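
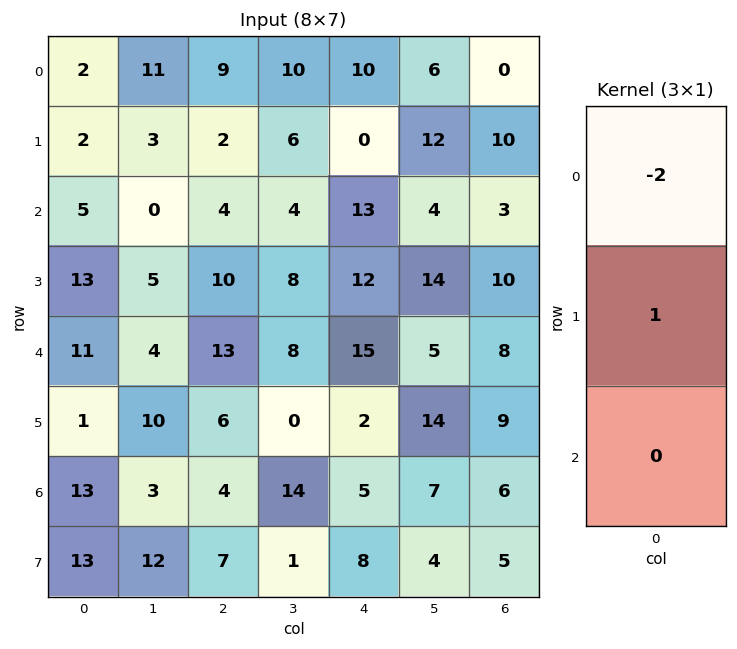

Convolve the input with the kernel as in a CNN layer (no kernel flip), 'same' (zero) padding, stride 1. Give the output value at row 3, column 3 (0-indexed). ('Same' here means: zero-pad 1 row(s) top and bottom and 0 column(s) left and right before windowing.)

0

The receptive field on the zero-padded input at this output position is [4 / 8 / 8]. Elementwise product with the kernel and sum: 4·-2 + 8·1.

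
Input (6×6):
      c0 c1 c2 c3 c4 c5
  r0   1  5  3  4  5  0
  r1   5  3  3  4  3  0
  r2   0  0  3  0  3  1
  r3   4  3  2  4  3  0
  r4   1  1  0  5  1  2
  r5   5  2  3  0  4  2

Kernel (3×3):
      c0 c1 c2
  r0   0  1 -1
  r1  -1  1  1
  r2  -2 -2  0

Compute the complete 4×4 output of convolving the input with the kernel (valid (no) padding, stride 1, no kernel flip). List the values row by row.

Output[0,0]: The receptive field on the input at this output position is [1 5 3 / 5 3 3 / 0 0 3]. Elementwise product with the kernel and sum: 5·1 + 3·-1 + 5·-1 + 3·1 + 3·1 + 0·-2 + 0·-2.

3 -3 -3 -2
-11 -8 -11 -7
-6 4 -8 -11
-13 -8 1 -7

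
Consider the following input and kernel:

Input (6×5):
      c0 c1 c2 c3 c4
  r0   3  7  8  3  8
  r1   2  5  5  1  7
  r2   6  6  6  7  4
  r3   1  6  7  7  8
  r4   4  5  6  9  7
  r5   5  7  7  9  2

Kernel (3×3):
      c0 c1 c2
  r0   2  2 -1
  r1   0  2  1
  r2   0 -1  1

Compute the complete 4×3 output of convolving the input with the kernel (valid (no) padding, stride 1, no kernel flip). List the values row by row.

27 39 20
28 38 24
38 41 42
23 42 38

Output[0,0]: The receptive field on the input at this output position is [3 7 8 / 2 5 5 / 6 6 6]. Elementwise product with the kernel and sum: 3·2 + 7·2 + 8·-1 + 5·2 + 5·1 + 6·-1 + 6·1.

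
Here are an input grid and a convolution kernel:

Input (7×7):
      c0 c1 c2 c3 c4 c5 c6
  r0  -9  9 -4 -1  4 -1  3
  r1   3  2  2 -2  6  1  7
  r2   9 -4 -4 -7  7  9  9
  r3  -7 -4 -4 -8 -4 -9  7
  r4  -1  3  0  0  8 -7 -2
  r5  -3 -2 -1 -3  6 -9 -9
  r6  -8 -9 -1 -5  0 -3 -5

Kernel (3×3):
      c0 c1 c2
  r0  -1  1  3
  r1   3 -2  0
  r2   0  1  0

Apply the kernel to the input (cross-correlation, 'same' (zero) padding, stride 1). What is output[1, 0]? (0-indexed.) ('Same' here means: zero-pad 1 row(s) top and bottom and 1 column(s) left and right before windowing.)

The receptive field on the zero-padded input at this output position is [0 -9 9 / 0 3 2 / 0 9 -4]. Elementwise product with the kernel and sum: 0·-1 + -9·1 + 9·3 + 0·3 + 3·-2 + 9·1.

21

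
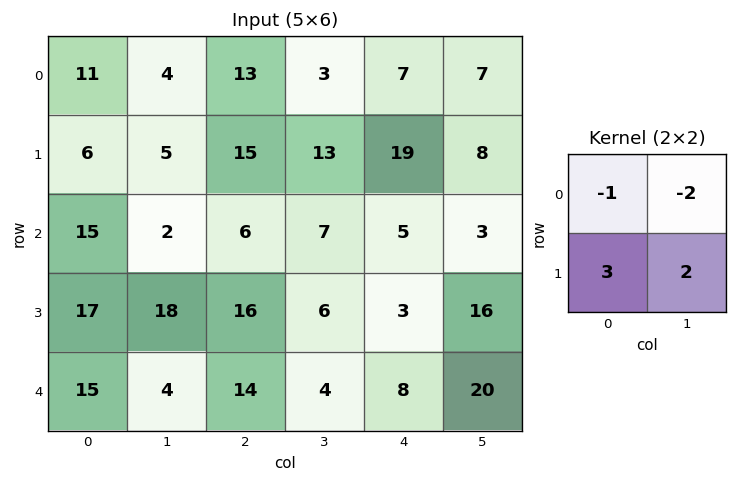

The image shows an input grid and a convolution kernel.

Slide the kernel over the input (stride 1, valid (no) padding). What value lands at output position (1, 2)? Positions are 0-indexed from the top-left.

The receptive field on the input at this output position is [15 13 / 6 7]. Elementwise product with the kernel and sum: 15·-1 + 13·-2 + 6·3 + 7·2.

-9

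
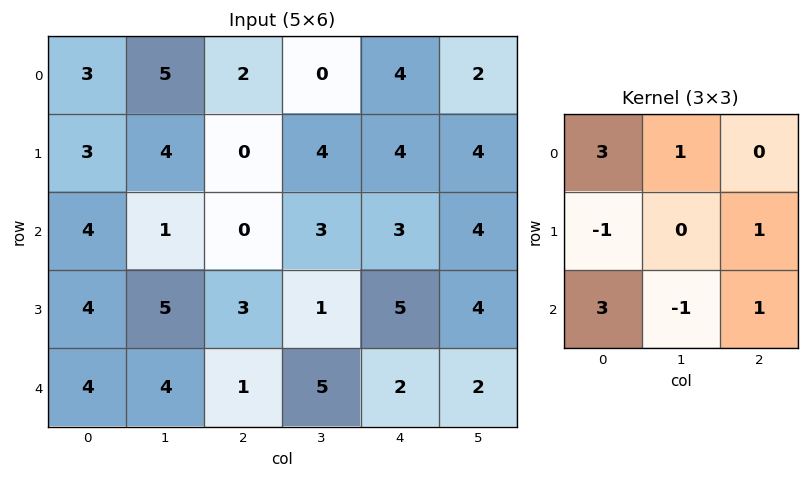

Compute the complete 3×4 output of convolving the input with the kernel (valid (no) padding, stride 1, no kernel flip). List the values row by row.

22 23 10 14
19 27 20 19
21 15 5 30

Output[0,0]: The receptive field on the input at this output position is [3 5 2 / 3 4 0 / 4 1 0]. Elementwise product with the kernel and sum: 3·3 + 5·1 + 3·-1 + 0·1 + 4·3 + 1·-1 + 0·1.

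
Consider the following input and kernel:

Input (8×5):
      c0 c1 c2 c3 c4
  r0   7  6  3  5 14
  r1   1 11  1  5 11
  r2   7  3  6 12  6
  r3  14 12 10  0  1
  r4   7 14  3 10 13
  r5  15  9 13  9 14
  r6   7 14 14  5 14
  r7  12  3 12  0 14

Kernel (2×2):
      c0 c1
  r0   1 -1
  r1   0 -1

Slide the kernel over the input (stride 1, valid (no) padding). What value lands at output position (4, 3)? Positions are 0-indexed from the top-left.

The receptive field on the input at this output position is [10 13 / 9 14]. Elementwise product with the kernel and sum: 10·1 + 13·-1 + 14·-1.

-17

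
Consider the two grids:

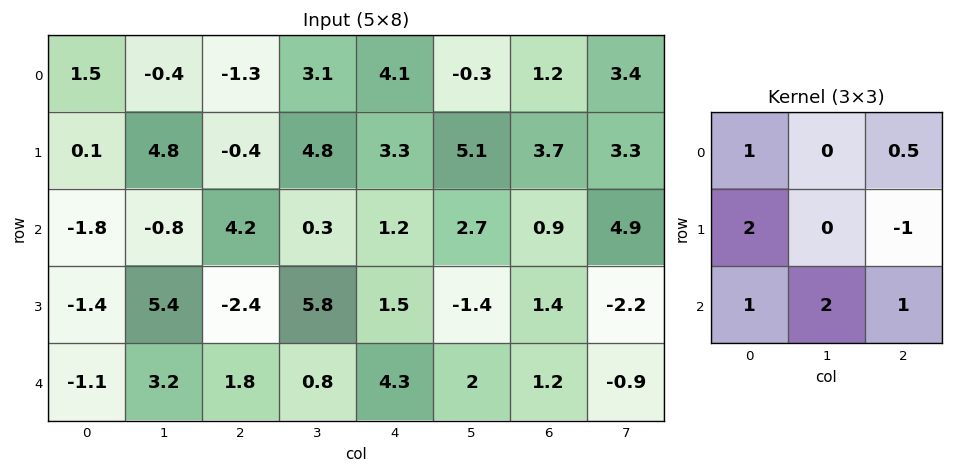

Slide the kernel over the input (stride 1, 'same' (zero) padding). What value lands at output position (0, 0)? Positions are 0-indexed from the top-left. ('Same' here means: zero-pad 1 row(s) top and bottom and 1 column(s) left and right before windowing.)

The receptive field on the zero-padded input at this output position is [0 0 0 / 0 1.5 -0.4 / 0 0.1 4.8]. Elementwise product with the kernel and sum: 0·1 + 0·0.5 + 0·2 + -0.4·-1 + 0·1 + 0.1·2 + 4.8·1.

5.4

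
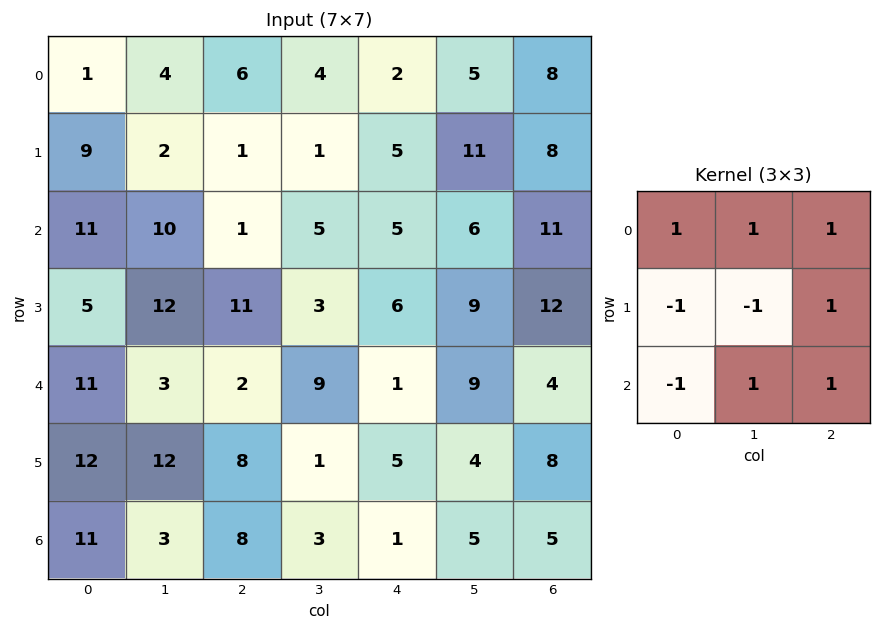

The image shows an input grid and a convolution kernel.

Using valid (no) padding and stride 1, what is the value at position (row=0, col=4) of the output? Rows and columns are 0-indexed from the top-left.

The receptive field on the input at this output position is [2 5 8 / 5 11 8 / 5 6 11]. Elementwise product with the kernel and sum: 2·1 + 5·1 + 8·1 + 5·-1 + 11·-1 + 8·1 + 5·-1 + 6·1 + 11·1.

19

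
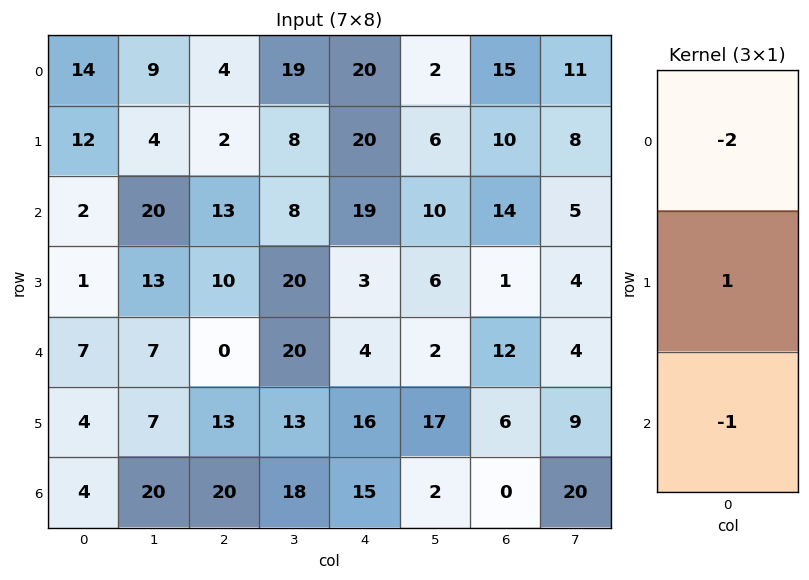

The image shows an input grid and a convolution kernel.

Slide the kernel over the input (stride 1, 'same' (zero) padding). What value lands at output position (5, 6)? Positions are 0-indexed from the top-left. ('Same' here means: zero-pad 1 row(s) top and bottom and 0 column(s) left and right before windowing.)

-18

The receptive field on the zero-padded input at this output position is [12 / 6 / 0]. Elementwise product with the kernel and sum: 12·-2 + 6·1 + 0·-1.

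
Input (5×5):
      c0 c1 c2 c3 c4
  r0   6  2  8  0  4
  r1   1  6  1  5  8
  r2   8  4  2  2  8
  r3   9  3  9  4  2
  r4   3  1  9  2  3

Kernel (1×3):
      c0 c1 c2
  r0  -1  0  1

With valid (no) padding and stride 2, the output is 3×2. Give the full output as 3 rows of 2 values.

Output[0,0]: The receptive field on the input at this output position is [6 2 8]. Elementwise product with the kernel and sum: 6·-1 + 8·1.

2 -4
-6 6
6 -6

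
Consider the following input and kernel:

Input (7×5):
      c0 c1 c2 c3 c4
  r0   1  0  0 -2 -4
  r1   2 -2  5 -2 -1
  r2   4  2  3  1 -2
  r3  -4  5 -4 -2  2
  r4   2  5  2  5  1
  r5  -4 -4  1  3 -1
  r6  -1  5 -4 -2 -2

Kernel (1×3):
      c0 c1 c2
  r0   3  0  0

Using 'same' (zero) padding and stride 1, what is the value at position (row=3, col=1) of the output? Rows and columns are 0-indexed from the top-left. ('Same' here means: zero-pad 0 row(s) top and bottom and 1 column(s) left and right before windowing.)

The receptive field on the zero-padded input at this output position is [-4 5 -4]. Elementwise product with the kernel and sum: -4·3.

-12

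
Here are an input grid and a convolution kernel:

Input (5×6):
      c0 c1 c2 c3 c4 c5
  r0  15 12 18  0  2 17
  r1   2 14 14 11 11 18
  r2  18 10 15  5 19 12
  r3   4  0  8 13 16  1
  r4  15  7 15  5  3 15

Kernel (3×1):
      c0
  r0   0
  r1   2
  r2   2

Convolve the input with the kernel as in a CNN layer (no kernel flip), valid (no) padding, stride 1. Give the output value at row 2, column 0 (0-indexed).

The receptive field on the input at this output position is [18 / 4 / 15]. Elementwise product with the kernel and sum: 4·2 + 15·2.

38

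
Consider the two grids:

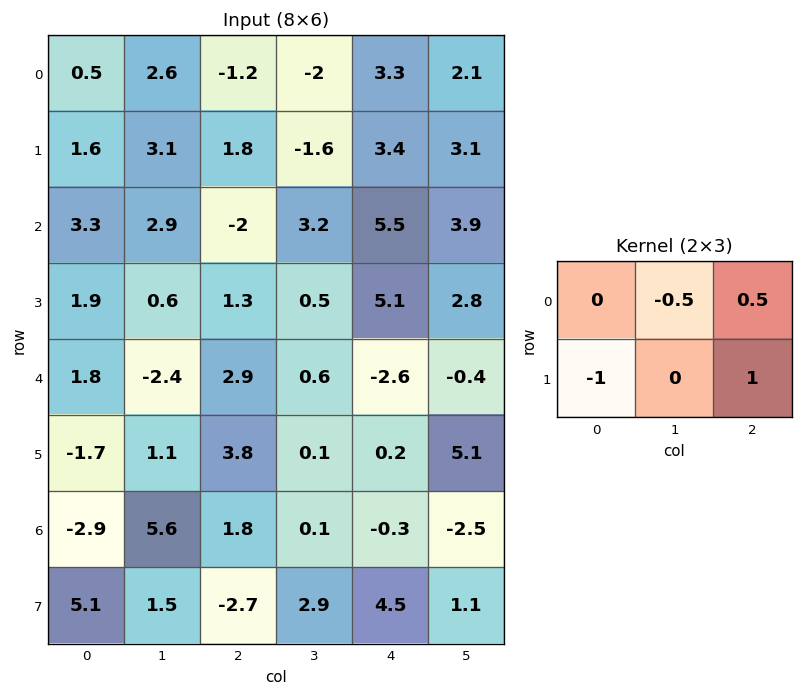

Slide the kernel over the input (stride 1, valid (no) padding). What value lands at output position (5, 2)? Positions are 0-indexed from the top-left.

-2.05

The receptive field on the input at this output position is [3.8 0.1 0.2 / 1.8 0.1 -0.3]. Elementwise product with the kernel and sum: 0.1·-0.5 + 0.2·0.5 + 1.8·-1 + -0.3·1.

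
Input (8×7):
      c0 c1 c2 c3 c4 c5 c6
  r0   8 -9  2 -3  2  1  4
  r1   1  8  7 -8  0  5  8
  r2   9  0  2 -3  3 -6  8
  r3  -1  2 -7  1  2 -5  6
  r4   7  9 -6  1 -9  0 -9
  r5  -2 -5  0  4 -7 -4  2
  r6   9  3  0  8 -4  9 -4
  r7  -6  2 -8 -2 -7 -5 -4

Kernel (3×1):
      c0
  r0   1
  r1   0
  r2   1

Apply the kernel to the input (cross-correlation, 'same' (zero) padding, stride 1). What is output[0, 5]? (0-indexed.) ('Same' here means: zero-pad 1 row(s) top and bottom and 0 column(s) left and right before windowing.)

The receptive field on the zero-padded input at this output position is [0 / 1 / 5]. Elementwise product with the kernel and sum: 0·1 + 5·1.

5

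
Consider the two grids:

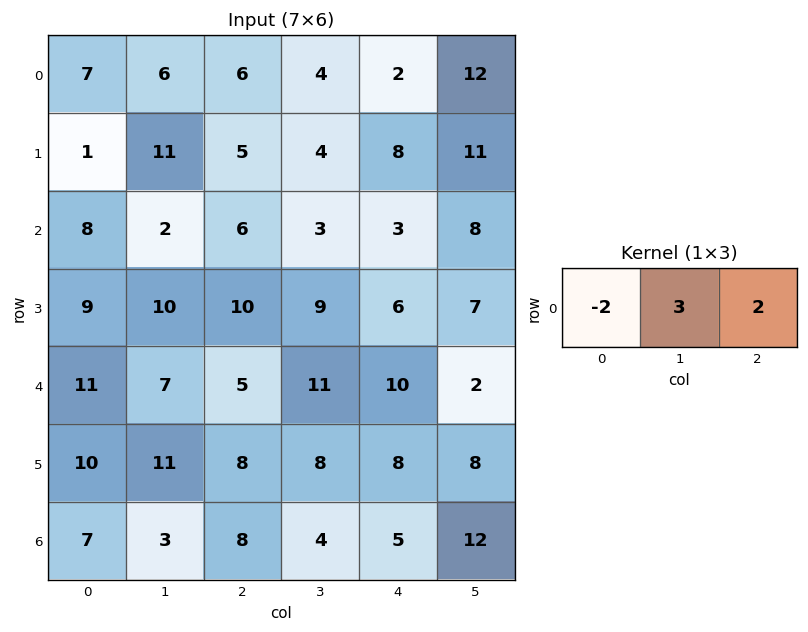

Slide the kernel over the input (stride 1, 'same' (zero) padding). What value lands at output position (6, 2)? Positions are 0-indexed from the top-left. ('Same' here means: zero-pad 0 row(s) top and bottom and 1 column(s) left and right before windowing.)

The receptive field on the zero-padded input at this output position is [3 8 4]. Elementwise product with the kernel and sum: 3·-2 + 8·3 + 4·2.

26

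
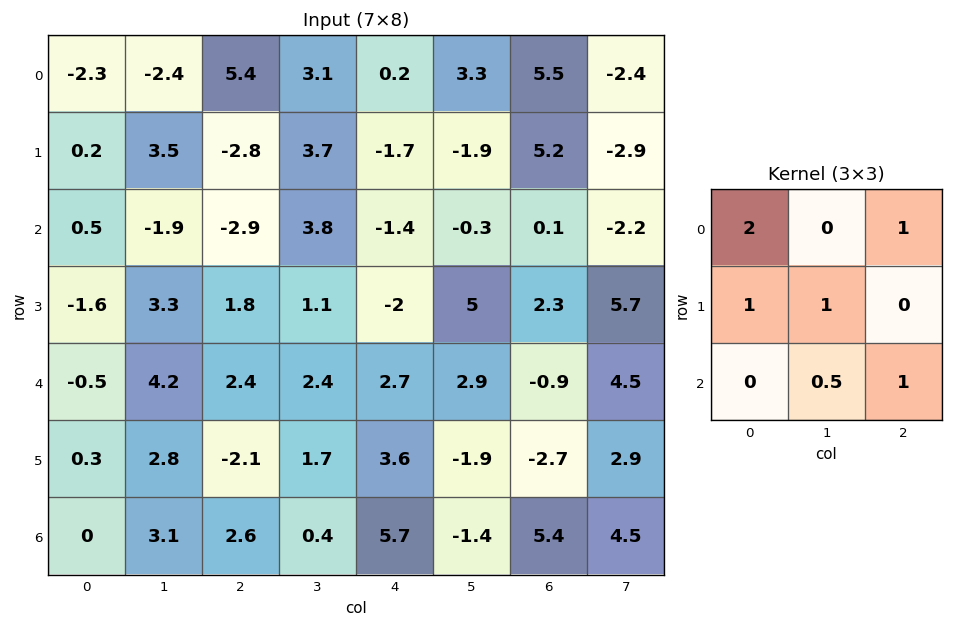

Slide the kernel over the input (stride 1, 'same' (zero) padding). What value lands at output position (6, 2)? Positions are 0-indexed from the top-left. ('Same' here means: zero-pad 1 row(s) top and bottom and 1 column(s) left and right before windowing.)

The receptive field on the zero-padded input at this output position is [2.8 -2.1 1.7 / 3.1 2.6 0.4 / 0 0 0]. Elementwise product with the kernel and sum: 2.8·2 + 1.7·1 + 3.1·1 + 2.6·1 + 0·0.5 + 0·1.

13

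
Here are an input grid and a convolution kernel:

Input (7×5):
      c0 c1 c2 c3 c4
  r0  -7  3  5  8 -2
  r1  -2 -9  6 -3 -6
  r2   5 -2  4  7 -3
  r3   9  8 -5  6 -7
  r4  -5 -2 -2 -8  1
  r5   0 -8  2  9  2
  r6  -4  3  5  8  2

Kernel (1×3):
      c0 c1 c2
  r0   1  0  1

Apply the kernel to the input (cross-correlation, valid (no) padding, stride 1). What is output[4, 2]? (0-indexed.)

The receptive field on the input at this output position is [-2 -8 1]. Elementwise product with the kernel and sum: -2·1 + 1·1.

-1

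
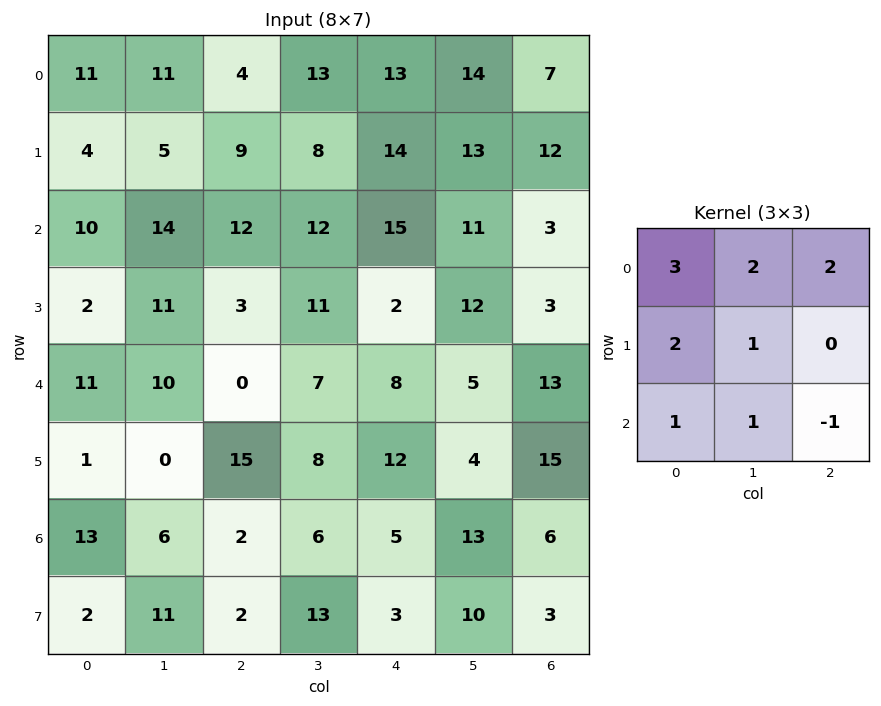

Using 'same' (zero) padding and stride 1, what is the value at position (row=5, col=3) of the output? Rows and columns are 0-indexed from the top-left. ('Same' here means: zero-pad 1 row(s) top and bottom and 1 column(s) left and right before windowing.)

71

The receptive field on the zero-padded input at this output position is [0 7 8 / 15 8 12 / 2 6 5]. Elementwise product with the kernel and sum: 0·3 + 7·2 + 8·2 + 15·2 + 8·1 + 2·1 + 6·1 + 5·-1.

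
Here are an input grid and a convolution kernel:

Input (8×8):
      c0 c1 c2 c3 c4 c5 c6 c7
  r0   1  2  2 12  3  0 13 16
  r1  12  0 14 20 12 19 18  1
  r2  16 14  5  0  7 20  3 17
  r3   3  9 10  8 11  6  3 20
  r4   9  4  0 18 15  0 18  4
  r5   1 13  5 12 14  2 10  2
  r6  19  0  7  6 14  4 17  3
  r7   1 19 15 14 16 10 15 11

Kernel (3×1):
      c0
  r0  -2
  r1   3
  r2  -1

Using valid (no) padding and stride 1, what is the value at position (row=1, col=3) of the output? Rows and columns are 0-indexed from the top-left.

-48

The receptive field on the input at this output position is [20 / 0 / 8]. Elementwise product with the kernel and sum: 20·-2 + 0·3 + 8·-1.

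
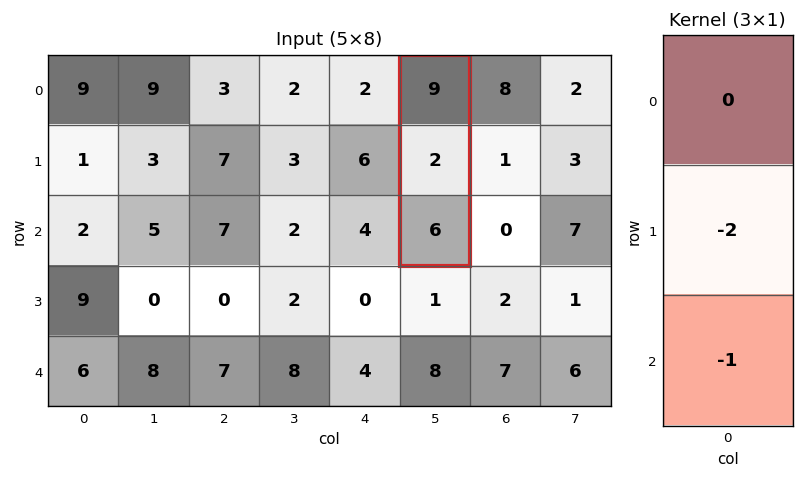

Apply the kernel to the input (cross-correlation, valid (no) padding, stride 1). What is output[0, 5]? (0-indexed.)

The receptive field on the input at this output position is [9 / 2 / 6]. Elementwise product with the kernel and sum: 2·-2 + 6·-1.

-10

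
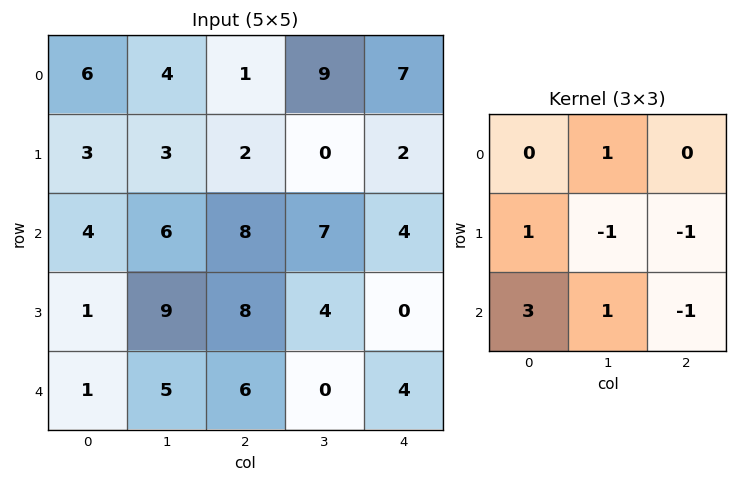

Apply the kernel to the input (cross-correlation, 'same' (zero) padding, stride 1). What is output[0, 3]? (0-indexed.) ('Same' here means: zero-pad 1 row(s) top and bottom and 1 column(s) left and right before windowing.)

The receptive field on the zero-padded input at this output position is [0 0 0 / 1 9 7 / 2 0 2]. Elementwise product with the kernel and sum: 0·1 + 1·1 + 9·-1 + 7·-1 + 2·3 + 0·1 + 2·-1.

-11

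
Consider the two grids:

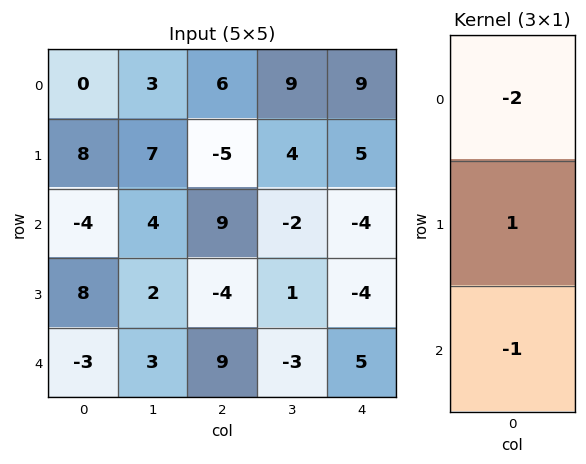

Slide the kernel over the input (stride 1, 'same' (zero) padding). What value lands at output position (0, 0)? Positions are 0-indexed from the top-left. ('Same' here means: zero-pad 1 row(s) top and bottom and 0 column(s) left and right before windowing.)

-8

The receptive field on the zero-padded input at this output position is [0 / 0 / 8]. Elementwise product with the kernel and sum: 0·-2 + 0·1 + 8·-1.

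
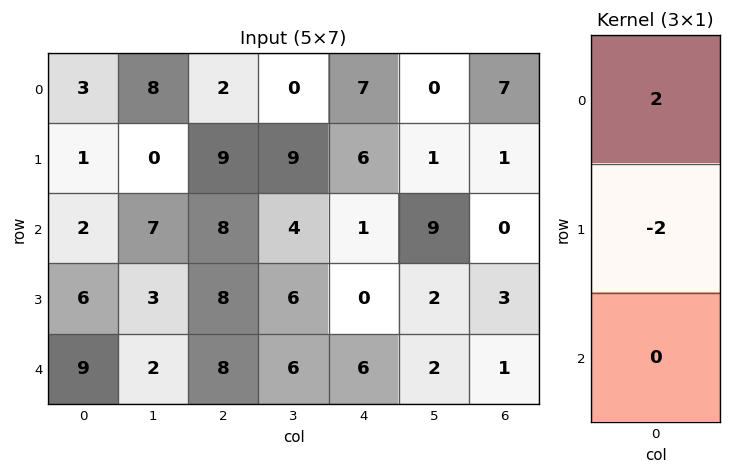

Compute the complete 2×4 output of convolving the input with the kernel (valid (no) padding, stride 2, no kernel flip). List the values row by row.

Output[0,0]: The receptive field on the input at this output position is [3 / 1 / 2]. Elementwise product with the kernel and sum: 3·2 + 1·-2.

4 -14 2 12
-8 0 2 -6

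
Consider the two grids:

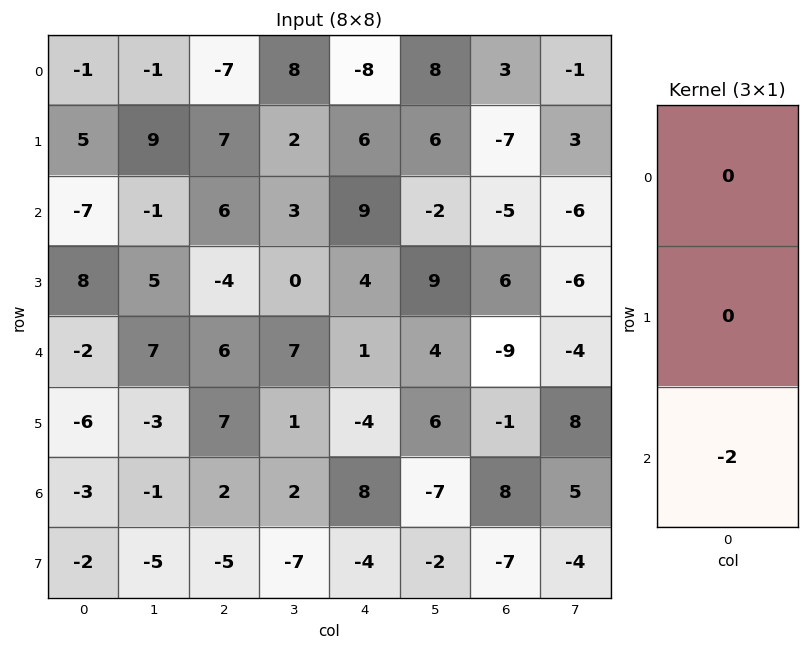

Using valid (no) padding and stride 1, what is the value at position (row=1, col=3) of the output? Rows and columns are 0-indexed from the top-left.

0

The receptive field on the input at this output position is [2 / 3 / 0]. Elementwise product with the kernel and sum: 0·-2.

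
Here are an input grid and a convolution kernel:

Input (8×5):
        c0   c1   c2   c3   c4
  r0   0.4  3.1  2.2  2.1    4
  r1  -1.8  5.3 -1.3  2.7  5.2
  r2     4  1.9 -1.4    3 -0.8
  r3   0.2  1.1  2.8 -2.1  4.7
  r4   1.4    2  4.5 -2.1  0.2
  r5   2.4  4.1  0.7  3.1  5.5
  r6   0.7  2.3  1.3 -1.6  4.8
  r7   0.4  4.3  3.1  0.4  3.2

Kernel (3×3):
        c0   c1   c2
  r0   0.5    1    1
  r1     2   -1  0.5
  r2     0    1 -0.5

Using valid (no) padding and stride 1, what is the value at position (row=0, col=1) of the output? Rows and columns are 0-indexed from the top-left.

The receptive field on the input at this output position is [3.1 2.2 2.1 / 5.3 -1.3 2.7 / 1.9 -1.4 3]. Elementwise product with the kernel and sum: 3.1·0.5 + 2.2·1 + 2.1·1 + 5.3·2 + -1.3·-1 + 2.7·0.5 + -1.4·1 + 3·-0.5.

16.2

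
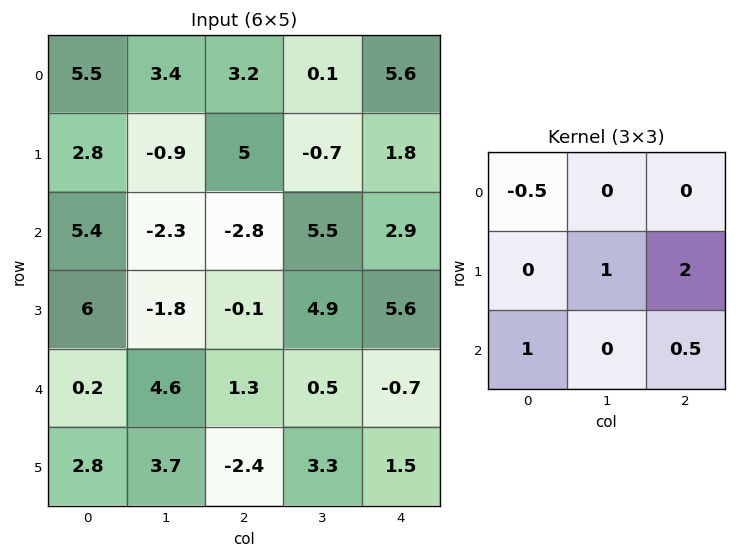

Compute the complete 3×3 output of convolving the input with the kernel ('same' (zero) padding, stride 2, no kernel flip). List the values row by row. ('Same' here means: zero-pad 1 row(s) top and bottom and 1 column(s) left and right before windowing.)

Output[0,0]: The receptive field on the zero-padded input at this output position is [0 0 0 / 0 5.5 3.4 / 0 2.8 -0.9]. Elementwise product with the kernel and sum: 0·-0.5 + 5.5·1 + 3.4·2 + 0·1 + -0.9·0.5.

11.85 2.15 4.9
-0.1 9.3 8.15
11.25 8.55 0.15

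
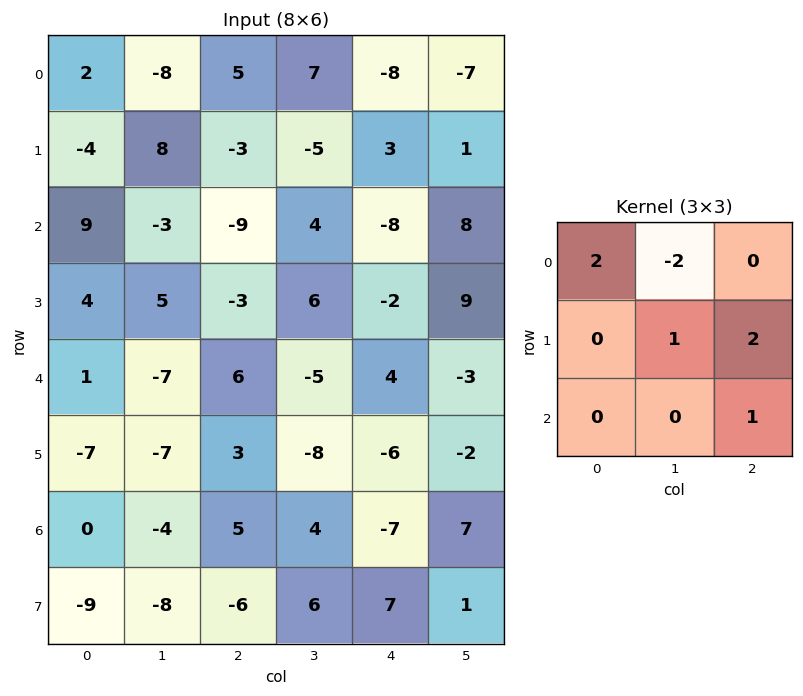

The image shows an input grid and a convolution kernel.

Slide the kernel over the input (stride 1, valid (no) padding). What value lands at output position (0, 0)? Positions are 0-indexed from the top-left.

The receptive field on the input at this output position is [2 -8 5 / -4 8 -3 / 9 -3 -9]. Elementwise product with the kernel and sum: 2·2 + -8·-2 + 8·1 + -3·2 + -9·1.

13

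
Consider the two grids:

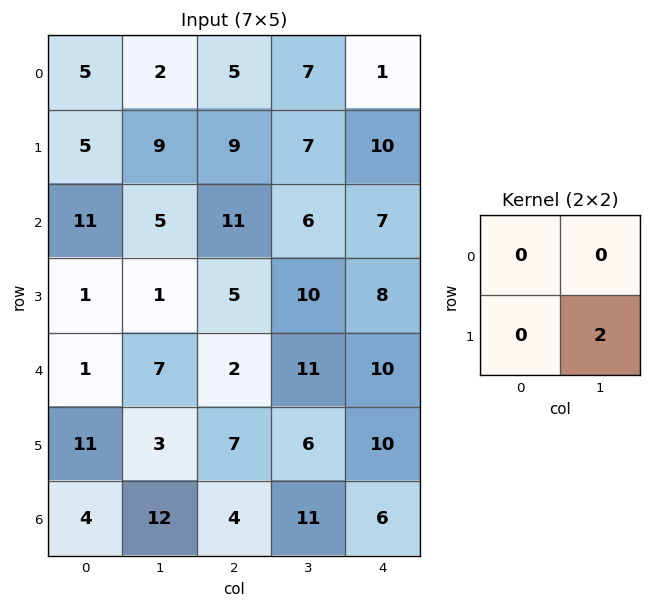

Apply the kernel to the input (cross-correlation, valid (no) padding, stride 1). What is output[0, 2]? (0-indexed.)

The receptive field on the input at this output position is [5 7 / 9 7]. Elementwise product with the kernel and sum: 7·2.

14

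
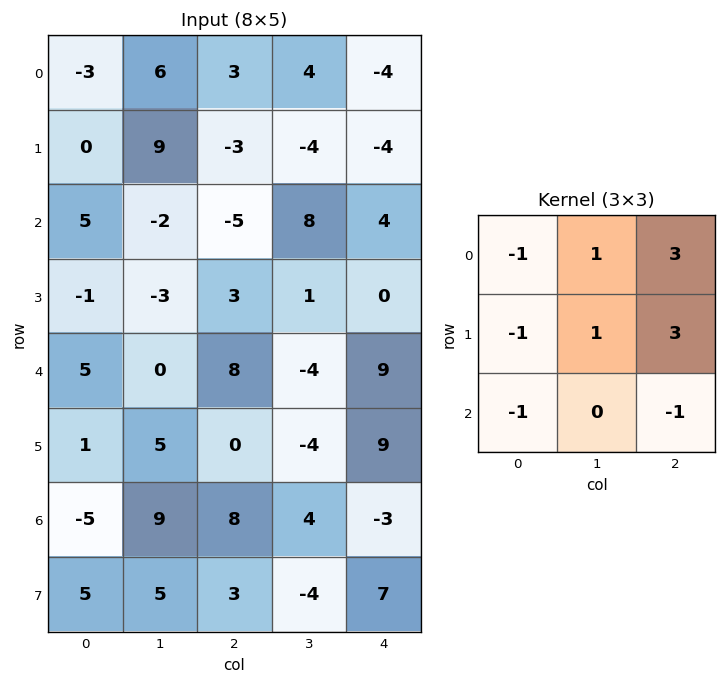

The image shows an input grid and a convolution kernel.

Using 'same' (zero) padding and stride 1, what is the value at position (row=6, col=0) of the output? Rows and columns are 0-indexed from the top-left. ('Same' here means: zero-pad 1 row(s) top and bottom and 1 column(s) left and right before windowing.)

33

The receptive field on the zero-padded input at this output position is [0 1 5 / 0 -5 9 / 0 5 5]. Elementwise product with the kernel and sum: 0·-1 + 1·1 + 5·3 + 0·-1 + -5·1 + 9·3 + 0·-1 + 5·-1.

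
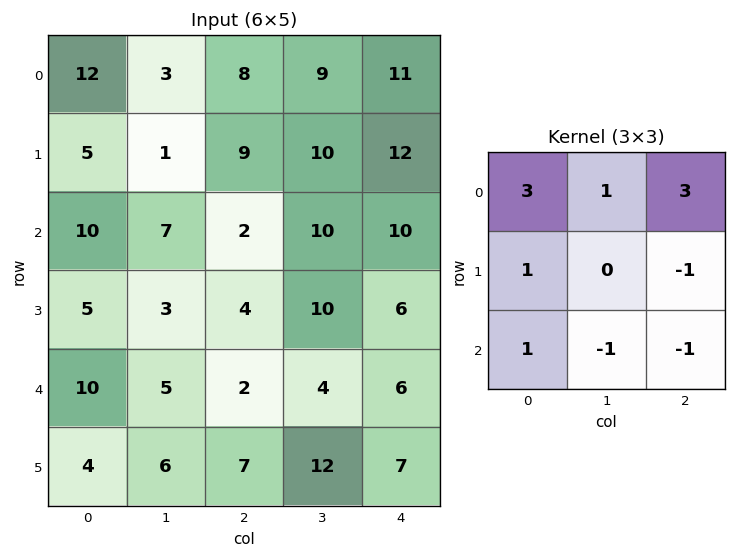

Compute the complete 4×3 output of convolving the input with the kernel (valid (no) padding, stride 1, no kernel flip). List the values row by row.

60 30 45
49 28 53
47 45 36
29 31 24

Output[0,0]: The receptive field on the input at this output position is [12 3 8 / 5 1 9 / 10 7 2]. Elementwise product with the kernel and sum: 12·3 + 3·1 + 8·3 + 5·1 + 9·-1 + 10·1 + 7·-1 + 2·-1.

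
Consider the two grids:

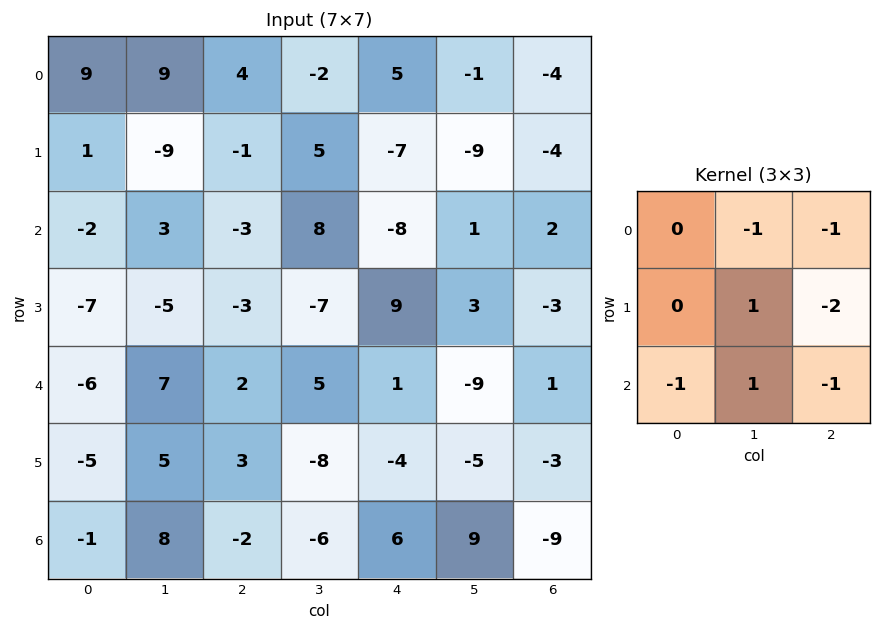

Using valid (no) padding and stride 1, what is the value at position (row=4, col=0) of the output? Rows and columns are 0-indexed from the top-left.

The receptive field on the input at this output position is [-6 7 2 / -5 5 3 / -1 8 -2]. Elementwise product with the kernel and sum: 7·-1 + 2·-1 + 5·1 + 3·-2 + -1·-1 + 8·1 + -2·-1.

1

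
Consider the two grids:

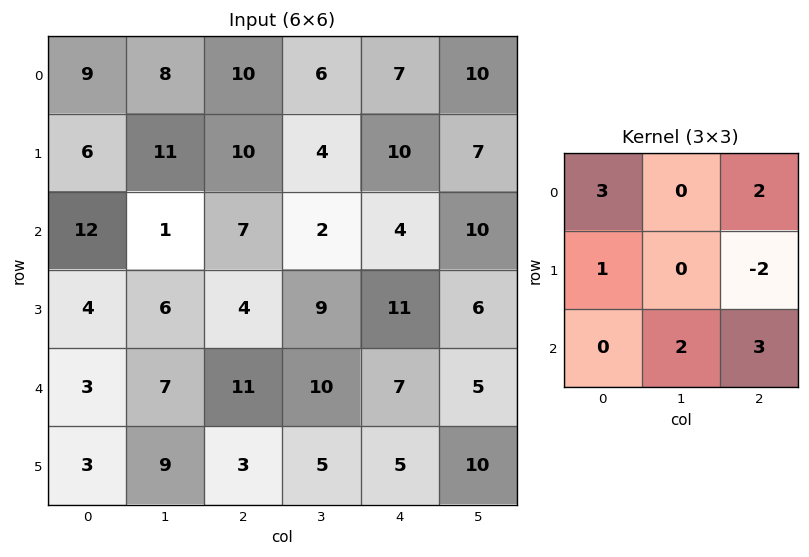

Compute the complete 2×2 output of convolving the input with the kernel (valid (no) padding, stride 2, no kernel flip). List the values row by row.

Output[0,0]: The receptive field on the input at this output position is [9 8 10 / 6 11 10 / 12 1 7]. Elementwise product with the kernel and sum: 9·3 + 10·2 + 6·1 + 10·-2 + 1·2 + 7·3.

56 50
93 52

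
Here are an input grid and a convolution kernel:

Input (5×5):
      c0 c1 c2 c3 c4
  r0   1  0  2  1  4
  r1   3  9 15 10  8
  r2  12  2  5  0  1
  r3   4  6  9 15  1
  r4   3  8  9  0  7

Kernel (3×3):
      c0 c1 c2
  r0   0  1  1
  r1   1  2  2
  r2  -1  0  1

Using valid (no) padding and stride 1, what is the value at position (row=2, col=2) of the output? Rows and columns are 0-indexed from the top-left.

The receptive field on the input at this output position is [5 0 1 / 9 15 1 / 9 0 7]. Elementwise product with the kernel and sum: 0·1 + 1·1 + 9·1 + 15·2 + 1·2 + 9·-1 + 7·1.

40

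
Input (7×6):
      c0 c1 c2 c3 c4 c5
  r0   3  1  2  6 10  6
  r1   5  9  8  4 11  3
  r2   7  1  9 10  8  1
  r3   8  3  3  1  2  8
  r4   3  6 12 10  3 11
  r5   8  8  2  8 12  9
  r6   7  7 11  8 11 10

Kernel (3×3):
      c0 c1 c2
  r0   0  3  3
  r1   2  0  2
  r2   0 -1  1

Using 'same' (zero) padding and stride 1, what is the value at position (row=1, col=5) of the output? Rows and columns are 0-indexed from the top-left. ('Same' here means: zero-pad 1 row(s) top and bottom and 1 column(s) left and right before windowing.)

39

The receptive field on the zero-padded input at this output position is [10 6 0 / 11 3 0 / 8 1 0]. Elementwise product with the kernel and sum: 6·3 + 0·3 + 11·2 + 0·2 + 1·-1 + 0·1.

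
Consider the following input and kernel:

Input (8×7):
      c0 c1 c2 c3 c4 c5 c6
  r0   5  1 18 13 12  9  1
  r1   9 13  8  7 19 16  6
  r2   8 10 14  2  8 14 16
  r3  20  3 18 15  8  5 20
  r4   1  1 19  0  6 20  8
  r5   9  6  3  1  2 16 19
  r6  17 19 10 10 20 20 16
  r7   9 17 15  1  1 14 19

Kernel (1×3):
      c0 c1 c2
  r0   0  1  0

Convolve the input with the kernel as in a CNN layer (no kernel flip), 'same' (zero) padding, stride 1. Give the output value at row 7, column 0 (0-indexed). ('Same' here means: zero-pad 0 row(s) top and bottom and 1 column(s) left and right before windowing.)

9

The receptive field on the zero-padded input at this output position is [0 9 17]. Elementwise product with the kernel and sum: 9·1.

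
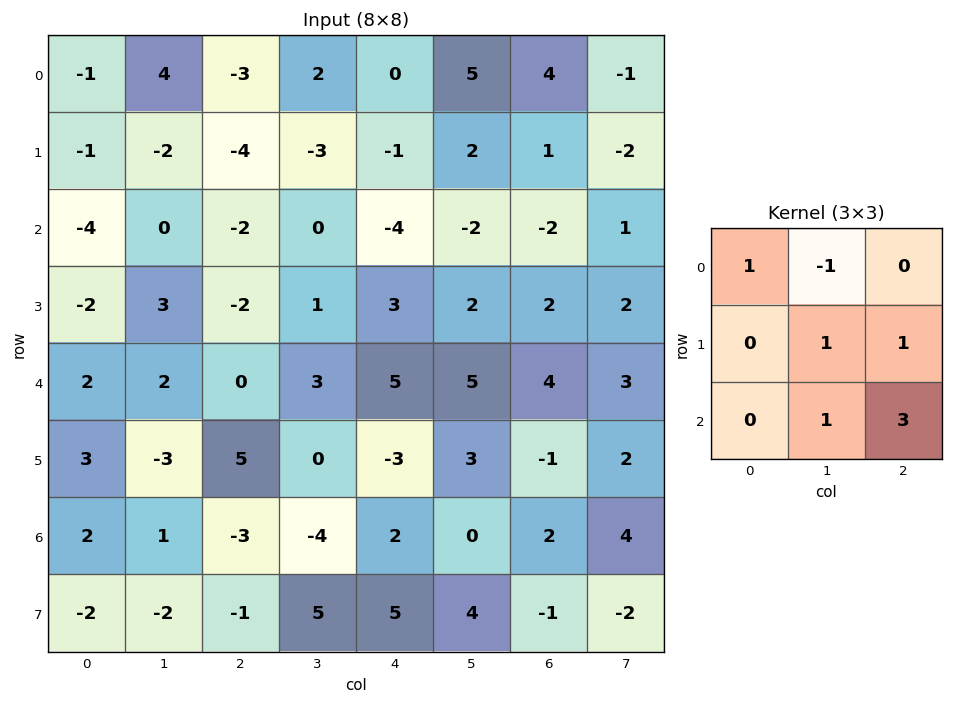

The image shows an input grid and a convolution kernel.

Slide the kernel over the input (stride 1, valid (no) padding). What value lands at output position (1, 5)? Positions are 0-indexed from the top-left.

8

The receptive field on the input at this output position is [2 1 -2 / -2 -2 1 / 2 2 2]. Elementwise product with the kernel and sum: 2·1 + 1·-1 + -2·1 + 1·1 + 2·1 + 2·3.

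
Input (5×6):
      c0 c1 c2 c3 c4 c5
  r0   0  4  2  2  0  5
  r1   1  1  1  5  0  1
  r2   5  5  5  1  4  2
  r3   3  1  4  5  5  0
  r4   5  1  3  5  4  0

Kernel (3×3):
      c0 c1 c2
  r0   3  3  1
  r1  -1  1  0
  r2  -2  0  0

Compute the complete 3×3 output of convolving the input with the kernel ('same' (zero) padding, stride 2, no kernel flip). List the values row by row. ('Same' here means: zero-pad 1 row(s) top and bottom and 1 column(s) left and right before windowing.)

0 -4 -12
9 9 9
15 22 29

Output[0,0]: The receptive field on the zero-padded input at this output position is [0 0 0 / 0 0 4 / 0 1 1]. Elementwise product with the kernel and sum: 0·3 + 0·3 + 0·1 + 0·-1 + 0·1 + 0·-2.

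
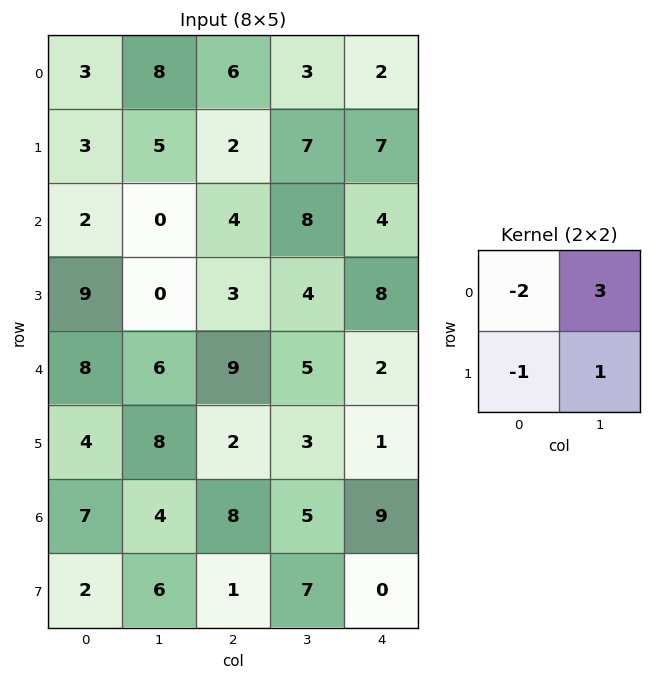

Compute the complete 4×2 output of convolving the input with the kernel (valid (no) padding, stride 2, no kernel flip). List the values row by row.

Output[0,0]: The receptive field on the input at this output position is [3 8 / 3 5]. Elementwise product with the kernel and sum: 3·-2 + 8·3 + 3·-1 + 5·1.

20 2
-13 17
6 -2
2 5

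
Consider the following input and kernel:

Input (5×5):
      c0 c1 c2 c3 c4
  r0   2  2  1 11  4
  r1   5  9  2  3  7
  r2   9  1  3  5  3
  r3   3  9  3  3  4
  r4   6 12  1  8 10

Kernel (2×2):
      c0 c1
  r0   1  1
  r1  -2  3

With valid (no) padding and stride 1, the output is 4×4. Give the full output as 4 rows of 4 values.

21 -9 17 30
-1 18 14 9
31 -5 11 14
36 -9 28 21

Output[0,0]: The receptive field on the input at this output position is [2 2 / 5 9]. Elementwise product with the kernel and sum: 2·1 + 2·1 + 5·-2 + 9·3.
Output[0,1]: The receptive field on the input at this output position is [2 1 / 9 2]. Elementwise product with the kernel and sum: 2·1 + 1·1 + 9·-2 + 2·3.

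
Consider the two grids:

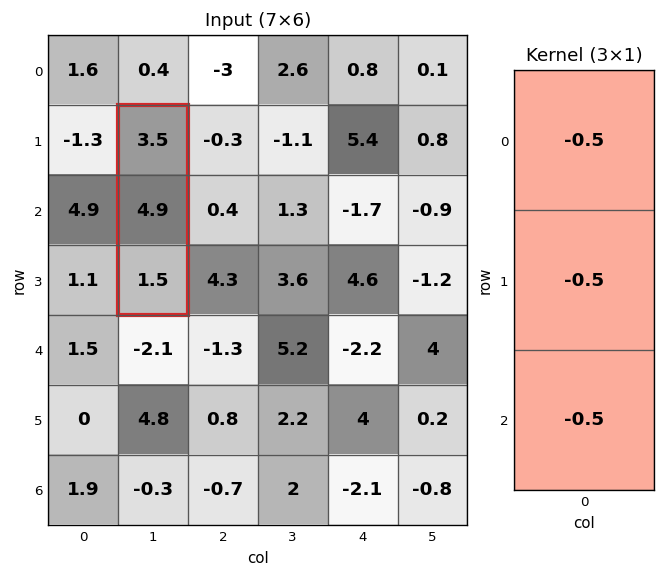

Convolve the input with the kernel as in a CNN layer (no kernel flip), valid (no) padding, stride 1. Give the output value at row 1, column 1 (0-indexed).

The receptive field on the input at this output position is [3.5 / 4.9 / 1.5]. Elementwise product with the kernel and sum: 3.5·-0.5 + 4.9·-0.5 + 1.5·-0.5.

-4.95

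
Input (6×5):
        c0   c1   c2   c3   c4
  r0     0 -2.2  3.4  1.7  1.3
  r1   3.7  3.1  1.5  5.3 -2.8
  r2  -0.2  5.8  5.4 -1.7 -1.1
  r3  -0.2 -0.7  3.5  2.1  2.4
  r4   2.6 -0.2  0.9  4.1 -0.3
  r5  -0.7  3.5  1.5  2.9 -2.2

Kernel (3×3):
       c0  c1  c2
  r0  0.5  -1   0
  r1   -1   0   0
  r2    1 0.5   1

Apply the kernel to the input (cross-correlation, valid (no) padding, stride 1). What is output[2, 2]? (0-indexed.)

3.55

The receptive field on the input at this output position is [5.4 -1.7 -1.1 / 3.5 2.1 2.4 / 0.9 4.1 -0.3]. Elementwise product with the kernel and sum: 5.4·0.5 + -1.7·-1 + 3.5·-1 + 0.9·1 + 4.1·0.5 + -0.3·1.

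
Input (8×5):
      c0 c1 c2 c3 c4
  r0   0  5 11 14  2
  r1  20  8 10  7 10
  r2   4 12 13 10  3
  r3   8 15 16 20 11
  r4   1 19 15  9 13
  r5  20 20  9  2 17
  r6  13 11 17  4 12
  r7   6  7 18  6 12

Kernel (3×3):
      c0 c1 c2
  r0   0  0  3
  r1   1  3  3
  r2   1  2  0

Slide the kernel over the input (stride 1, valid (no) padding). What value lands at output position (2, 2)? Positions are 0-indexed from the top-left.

151

The receptive field on the input at this output position is [13 10 3 / 16 20 11 / 15 9 13]. Elementwise product with the kernel and sum: 3·3 + 16·1 + 20·3 + 11·3 + 15·1 + 9·2.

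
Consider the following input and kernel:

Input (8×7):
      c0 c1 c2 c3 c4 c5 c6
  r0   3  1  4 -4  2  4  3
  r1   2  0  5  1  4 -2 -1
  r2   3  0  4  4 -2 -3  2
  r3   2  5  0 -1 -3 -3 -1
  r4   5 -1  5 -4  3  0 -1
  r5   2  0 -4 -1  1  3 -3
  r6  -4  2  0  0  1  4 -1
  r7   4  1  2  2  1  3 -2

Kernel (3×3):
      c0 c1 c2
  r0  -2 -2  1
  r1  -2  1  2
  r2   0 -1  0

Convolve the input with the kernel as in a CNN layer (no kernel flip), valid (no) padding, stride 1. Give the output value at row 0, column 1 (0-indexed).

-11

The receptive field on the input at this output position is [1 4 -4 / 0 5 1 / 0 4 4]. Elementwise product with the kernel and sum: 1·-2 + 4·-2 + -4·1 + 0·-2 + 5·1 + 1·2 + 4·-1.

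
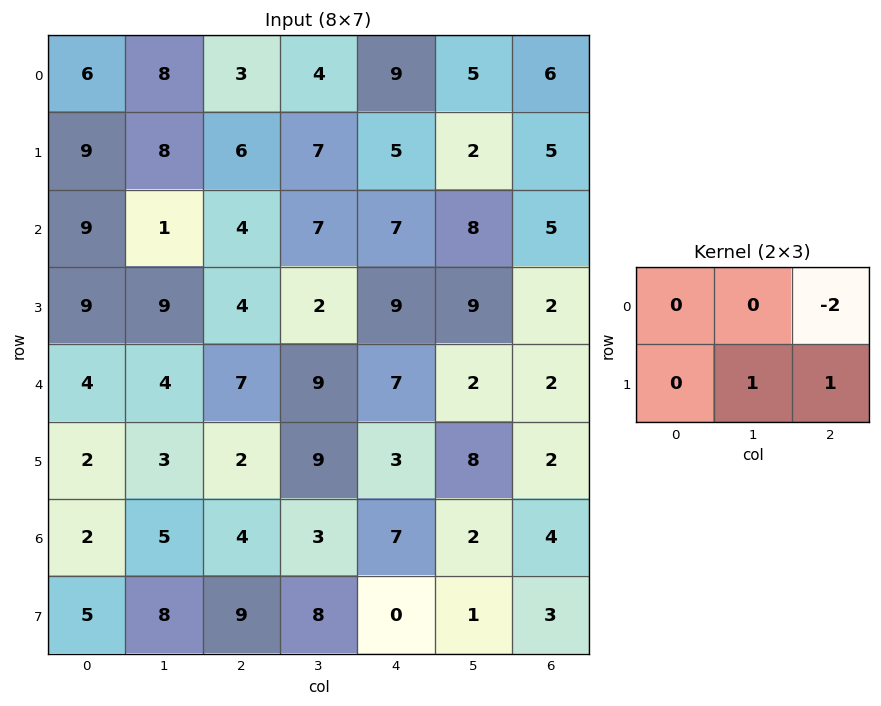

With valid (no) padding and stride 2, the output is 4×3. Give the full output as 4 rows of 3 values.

Output[0,0]: The receptive field on the input at this output position is [6 8 3 / 9 8 6]. Elementwise product with the kernel and sum: 3·-2 + 8·1 + 6·1.

8 -6 -5
5 -3 1
-9 -2 6
9 -6 -4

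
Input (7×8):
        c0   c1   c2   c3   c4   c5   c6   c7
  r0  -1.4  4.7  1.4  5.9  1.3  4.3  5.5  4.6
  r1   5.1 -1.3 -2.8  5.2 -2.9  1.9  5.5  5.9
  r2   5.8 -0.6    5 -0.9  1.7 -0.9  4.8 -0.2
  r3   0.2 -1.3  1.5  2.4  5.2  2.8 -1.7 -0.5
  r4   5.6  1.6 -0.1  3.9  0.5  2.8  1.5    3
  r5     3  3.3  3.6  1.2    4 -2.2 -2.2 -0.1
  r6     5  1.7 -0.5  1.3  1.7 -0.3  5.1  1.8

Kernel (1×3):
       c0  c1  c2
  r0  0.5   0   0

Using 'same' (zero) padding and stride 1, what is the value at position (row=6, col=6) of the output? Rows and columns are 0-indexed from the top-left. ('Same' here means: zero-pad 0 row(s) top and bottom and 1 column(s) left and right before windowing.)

The receptive field on the zero-padded input at this output position is [-0.3 5.1 1.8]. Elementwise product with the kernel and sum: -0.3·0.5.

-0.15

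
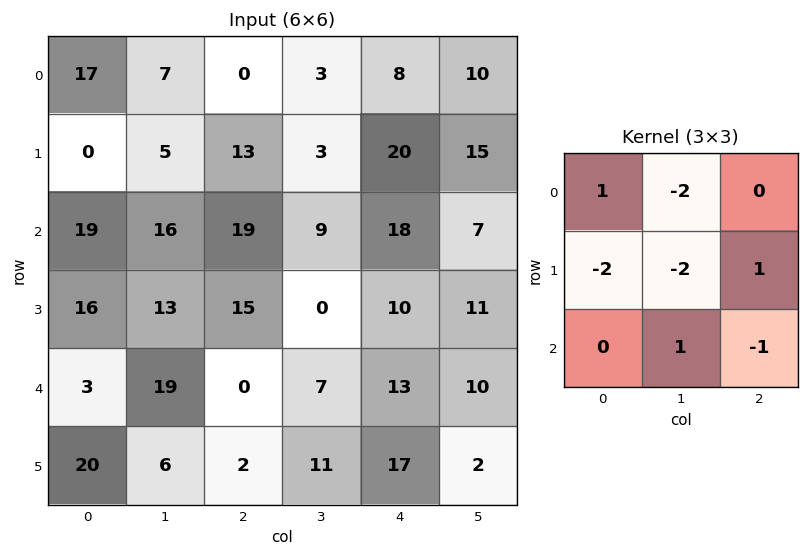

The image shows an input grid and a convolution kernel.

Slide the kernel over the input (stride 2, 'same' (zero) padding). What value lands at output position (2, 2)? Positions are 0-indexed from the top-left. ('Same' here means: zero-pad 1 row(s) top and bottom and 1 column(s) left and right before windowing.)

The receptive field on the zero-padded input at this output position is [0 10 11 / 7 13 10 / 11 17 2]. Elementwise product with the kernel and sum: 0·1 + 10·-2 + 7·-2 + 13·-2 + 10·1 + 17·1 + 2·-1.

-35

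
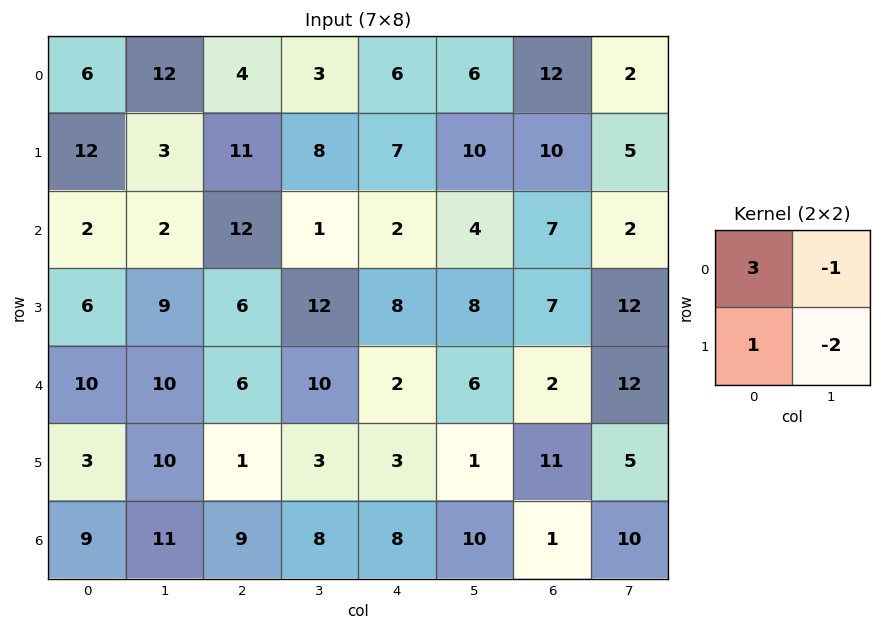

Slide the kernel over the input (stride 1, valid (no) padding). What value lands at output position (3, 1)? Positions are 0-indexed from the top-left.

The receptive field on the input at this output position is [9 6 / 10 6]. Elementwise product with the kernel and sum: 9·3 + 6·-1 + 10·1 + 6·-2.

19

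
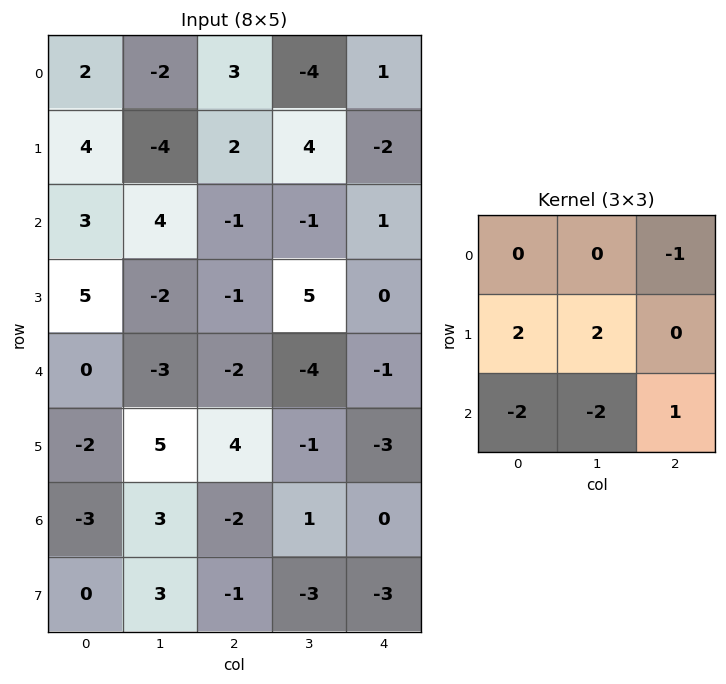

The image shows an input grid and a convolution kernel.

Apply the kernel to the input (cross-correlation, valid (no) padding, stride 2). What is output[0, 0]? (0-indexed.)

The receptive field on the input at this output position is [2 -2 3 / 4 -4 2 / 3 4 -1]. Elementwise product with the kernel and sum: 3·-1 + 4·2 + -4·2 + 3·-2 + 4·-2 + -1·1.

-18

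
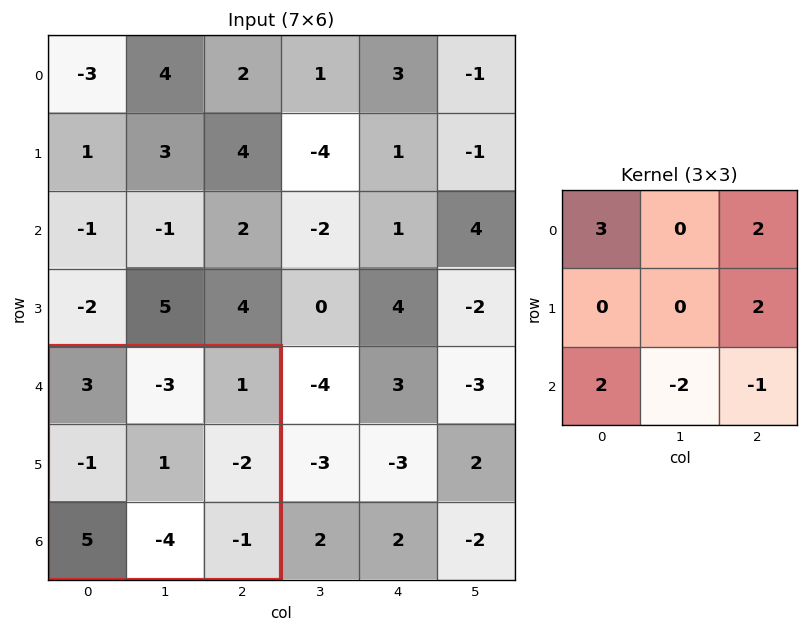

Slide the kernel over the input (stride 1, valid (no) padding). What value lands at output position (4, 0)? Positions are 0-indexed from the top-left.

The receptive field on the input at this output position is [3 -3 1 / -1 1 -2 / 5 -4 -1]. Elementwise product with the kernel and sum: 3·3 + 1·2 + -2·2 + 5·2 + -4·-2 + -1·-1.

26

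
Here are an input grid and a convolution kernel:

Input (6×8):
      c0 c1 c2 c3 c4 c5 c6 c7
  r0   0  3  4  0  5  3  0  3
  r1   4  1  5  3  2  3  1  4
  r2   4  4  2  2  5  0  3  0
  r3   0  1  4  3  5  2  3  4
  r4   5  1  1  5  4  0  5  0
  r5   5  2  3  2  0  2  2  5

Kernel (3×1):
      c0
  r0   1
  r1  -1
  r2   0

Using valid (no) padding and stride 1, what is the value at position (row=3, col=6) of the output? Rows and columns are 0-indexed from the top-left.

-2

The receptive field on the input at this output position is [3 / 5 / 2]. Elementwise product with the kernel and sum: 3·1 + 5·-1.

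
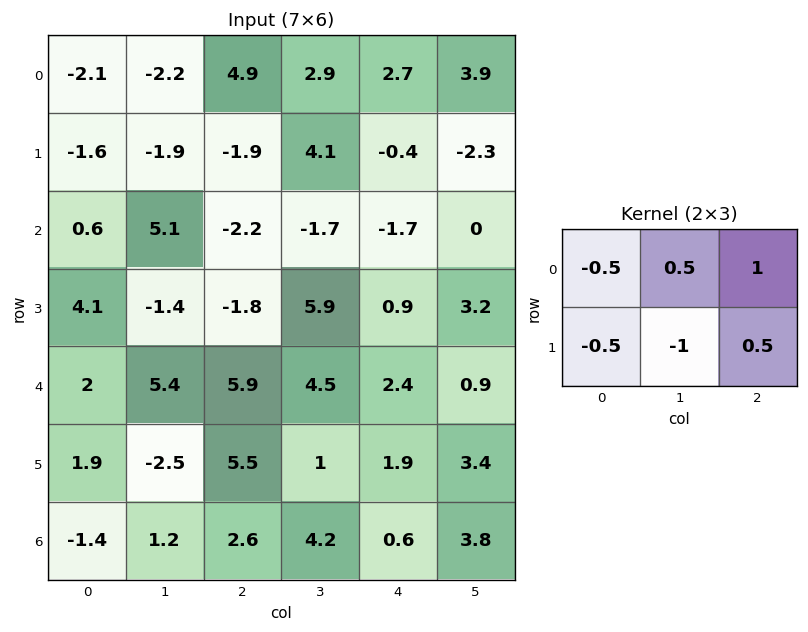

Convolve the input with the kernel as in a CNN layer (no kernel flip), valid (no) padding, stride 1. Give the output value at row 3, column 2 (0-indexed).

The receptive field on the input at this output position is [-1.8 5.9 0.9 / 5.9 4.5 2.4]. Elementwise product with the kernel and sum: -1.8·-0.5 + 5.9·0.5 + 0.9·1 + 5.9·-0.5 + 4.5·-1 + 2.4·0.5.

-1.5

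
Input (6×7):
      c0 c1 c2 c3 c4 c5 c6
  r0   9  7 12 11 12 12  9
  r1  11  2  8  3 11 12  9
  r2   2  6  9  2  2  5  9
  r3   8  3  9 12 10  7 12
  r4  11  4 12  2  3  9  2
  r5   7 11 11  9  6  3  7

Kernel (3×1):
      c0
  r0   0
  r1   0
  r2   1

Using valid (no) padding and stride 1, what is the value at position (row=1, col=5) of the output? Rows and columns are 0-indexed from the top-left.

The receptive field on the input at this output position is [12 / 5 / 7]. Elementwise product with the kernel and sum: 7·1.

7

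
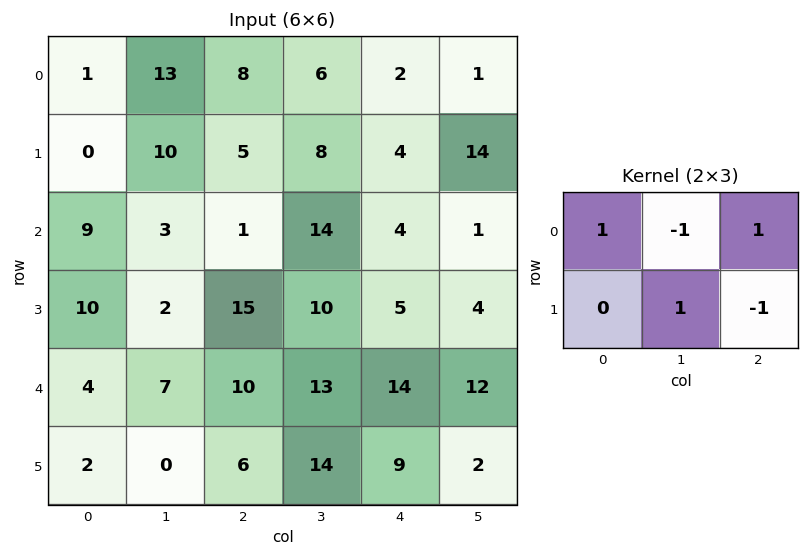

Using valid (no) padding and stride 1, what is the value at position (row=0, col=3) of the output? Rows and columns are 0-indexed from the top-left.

-5

The receptive field on the input at this output position is [6 2 1 / 8 4 14]. Elementwise product with the kernel and sum: 6·1 + 2·-1 + 1·1 + 4·1 + 14·-1.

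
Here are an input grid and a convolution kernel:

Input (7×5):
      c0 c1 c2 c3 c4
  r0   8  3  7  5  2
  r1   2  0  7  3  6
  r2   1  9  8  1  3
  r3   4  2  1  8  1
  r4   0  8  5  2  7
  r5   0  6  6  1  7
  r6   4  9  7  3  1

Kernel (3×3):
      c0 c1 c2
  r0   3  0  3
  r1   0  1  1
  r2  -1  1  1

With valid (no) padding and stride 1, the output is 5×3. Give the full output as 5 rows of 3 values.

Output[0,0]: The receptive field on the input at this output position is [8 3 7 / 2 0 7 / 1 9 8]. Elementwise product with the kernel and sum: 8·3 + 7·3 + 0·1 + 7·1 + 1·-1 + 9·1 + 8·1.
Output[0,1]: The receptive field on the input at this output position is [3 7 5 / 0 7 3 / 9 8 1]. Elementwise product with the kernel and sum: 3·3 + 5·3 + 7·1 + 3·1 + 9·-1 + 8·1 + 1·1.

68 34 32
43 25 51
43 38 46
40 38 17
39 38 41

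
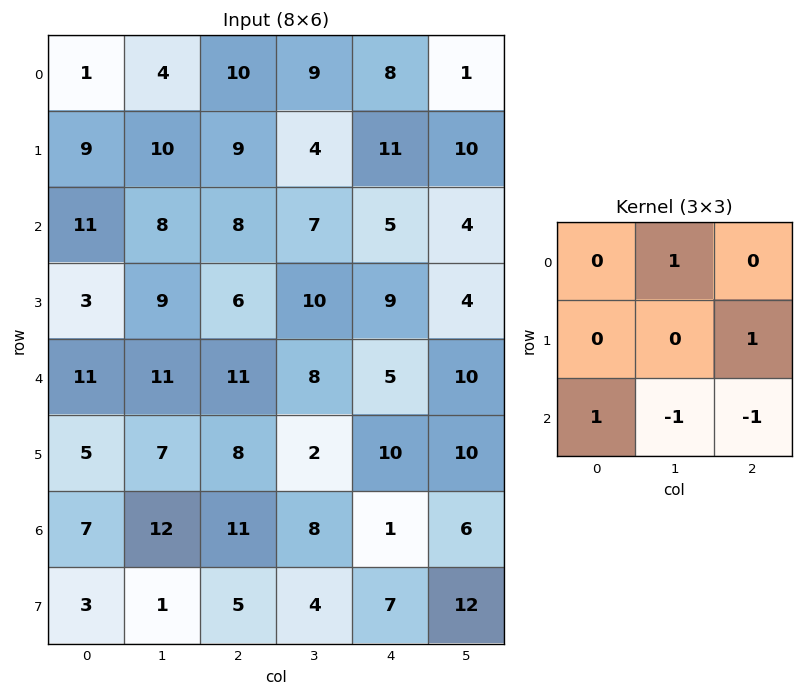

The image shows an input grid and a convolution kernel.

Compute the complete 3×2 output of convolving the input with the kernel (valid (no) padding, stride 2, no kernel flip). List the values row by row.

8 16
3 14
3 20

Output[0,0]: The receptive field on the input at this output position is [1 4 10 / 9 10 9 / 11 8 8]. Elementwise product with the kernel and sum: 4·1 + 9·1 + 11·1 + 8·-1 + 8·-1.
Output[0,1]: The receptive field on the input at this output position is [10 9 8 / 9 4 11 / 8 7 5]. Elementwise product with the kernel and sum: 9·1 + 11·1 + 8·1 + 7·-1 + 5·-1.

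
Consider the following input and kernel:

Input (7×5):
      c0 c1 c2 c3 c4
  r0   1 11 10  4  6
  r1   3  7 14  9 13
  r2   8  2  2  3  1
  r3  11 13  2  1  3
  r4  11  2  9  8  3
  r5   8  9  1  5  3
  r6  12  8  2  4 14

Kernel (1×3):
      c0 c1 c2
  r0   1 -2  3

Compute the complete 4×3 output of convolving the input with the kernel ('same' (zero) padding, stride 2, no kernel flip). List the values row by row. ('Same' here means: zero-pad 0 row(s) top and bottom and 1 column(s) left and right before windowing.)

Output[0,0]: The receptive field on the zero-padded input at this output position is [0 1 11]. Elementwise product with the kernel and sum: 0·1 + 1·-2 + 11·3.
Output[0,1]: The receptive field on the zero-padded input at this output position is [11 10 4]. Elementwise product with the kernel and sum: 11·1 + 10·-2 + 4·3.

31 3 -8
-10 7 1
-16 8 2
0 16 -24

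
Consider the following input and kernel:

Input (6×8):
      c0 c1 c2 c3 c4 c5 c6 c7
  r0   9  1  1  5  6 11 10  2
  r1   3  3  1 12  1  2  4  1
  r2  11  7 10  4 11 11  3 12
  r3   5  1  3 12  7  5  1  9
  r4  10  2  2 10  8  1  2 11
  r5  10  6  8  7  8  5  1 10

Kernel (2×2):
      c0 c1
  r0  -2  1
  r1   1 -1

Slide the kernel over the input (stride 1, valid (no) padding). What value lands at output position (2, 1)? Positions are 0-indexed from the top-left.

The receptive field on the input at this output position is [7 10 / 1 3]. Elementwise product with the kernel and sum: 7·-2 + 10·1 + 1·1 + 3·-1.

-6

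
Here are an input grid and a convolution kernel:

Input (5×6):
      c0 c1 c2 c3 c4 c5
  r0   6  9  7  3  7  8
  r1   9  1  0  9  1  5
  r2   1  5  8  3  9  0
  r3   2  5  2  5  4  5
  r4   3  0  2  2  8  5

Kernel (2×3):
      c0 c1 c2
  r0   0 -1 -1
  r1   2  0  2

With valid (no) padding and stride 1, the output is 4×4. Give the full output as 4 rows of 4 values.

Output[0,0]: The receptive field on the input at this output position is [6 9 7 / 9 1 0]. Elementwise product with the kernel and sum: 9·-1 + 7·-1 + 9·2 + 0·2.
Output[0,1]: The receptive field on the input at this output position is [9 7 3 / 1 0 9]. Elementwise product with the kernel and sum: 7·-1 + 3·-1 + 1·2 + 9·2.

2 10 -8 13
17 7 24 0
-5 9 0 11
3 -3 11 5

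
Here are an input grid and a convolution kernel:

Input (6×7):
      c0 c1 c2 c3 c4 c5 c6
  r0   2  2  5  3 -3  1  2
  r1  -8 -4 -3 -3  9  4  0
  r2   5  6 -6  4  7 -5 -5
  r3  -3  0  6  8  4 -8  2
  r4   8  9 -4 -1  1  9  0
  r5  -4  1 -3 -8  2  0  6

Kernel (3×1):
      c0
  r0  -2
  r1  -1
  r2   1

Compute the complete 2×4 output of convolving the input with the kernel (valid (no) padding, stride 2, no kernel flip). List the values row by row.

Output[0,0]: The receptive field on the input at this output position is [2 / -8 / 5]. Elementwise product with the kernel and sum: 2·-2 + -8·-1 + 5·1.

9 -13 4 -9
1 2 -17 8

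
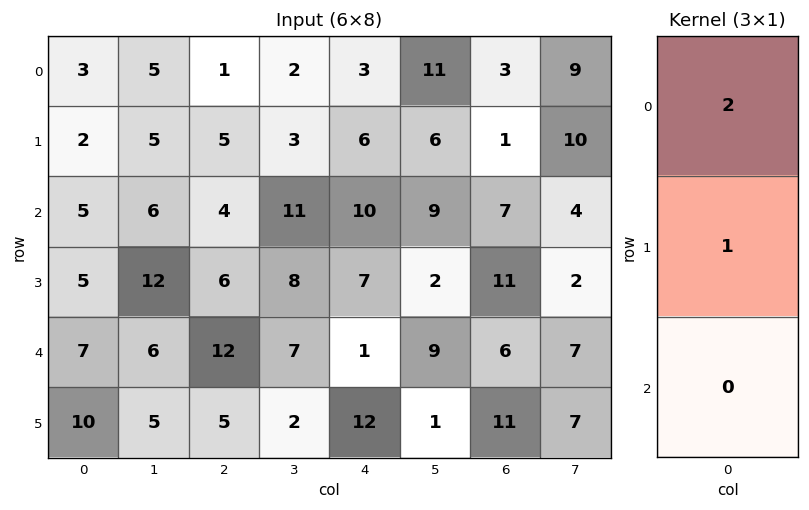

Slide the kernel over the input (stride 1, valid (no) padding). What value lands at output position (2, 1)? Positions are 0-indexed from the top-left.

24

The receptive field on the input at this output position is [6 / 12 / 6]. Elementwise product with the kernel and sum: 6·2 + 12·1.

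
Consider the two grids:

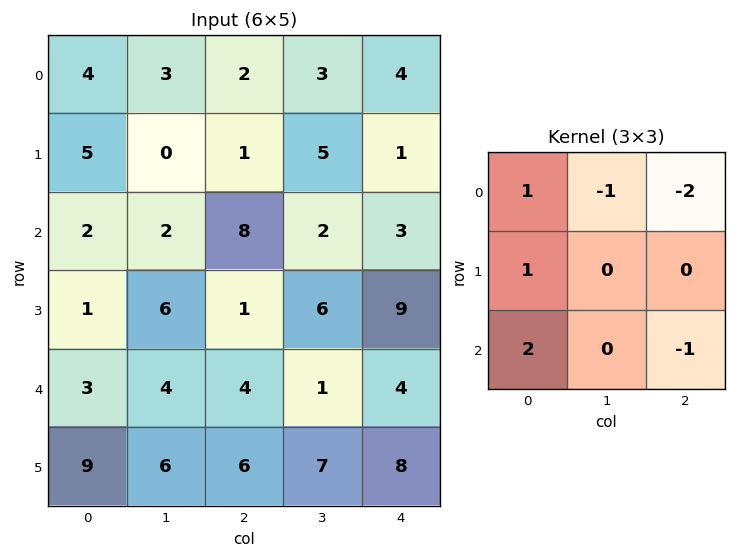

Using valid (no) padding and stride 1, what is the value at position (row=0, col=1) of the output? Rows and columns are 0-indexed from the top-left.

The receptive field on the input at this output position is [3 2 3 / 0 1 5 / 2 8 2]. Elementwise product with the kernel and sum: 3·1 + 2·-1 + 3·-2 + 0·1 + 2·2 + 2·-1.

-3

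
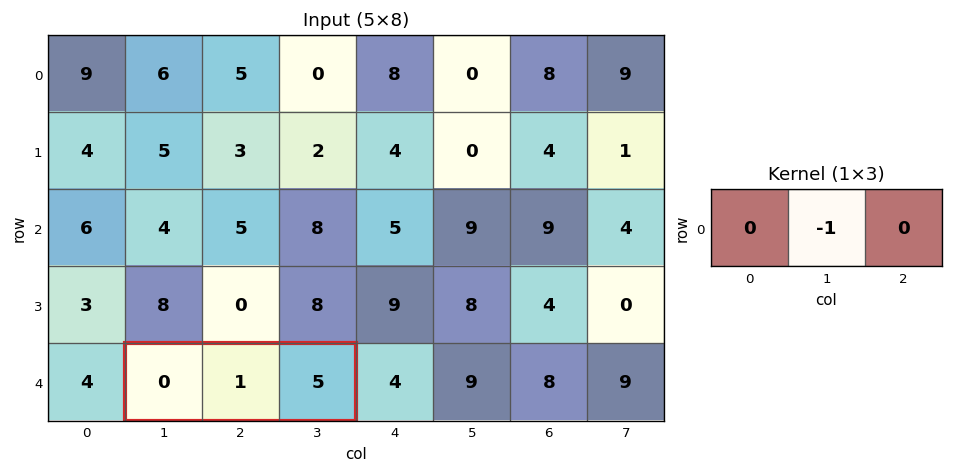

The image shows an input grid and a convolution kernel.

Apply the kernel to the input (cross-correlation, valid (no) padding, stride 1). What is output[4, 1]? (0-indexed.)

The receptive field on the input at this output position is [0 1 5]. Elementwise product with the kernel and sum: 1·-1.

-1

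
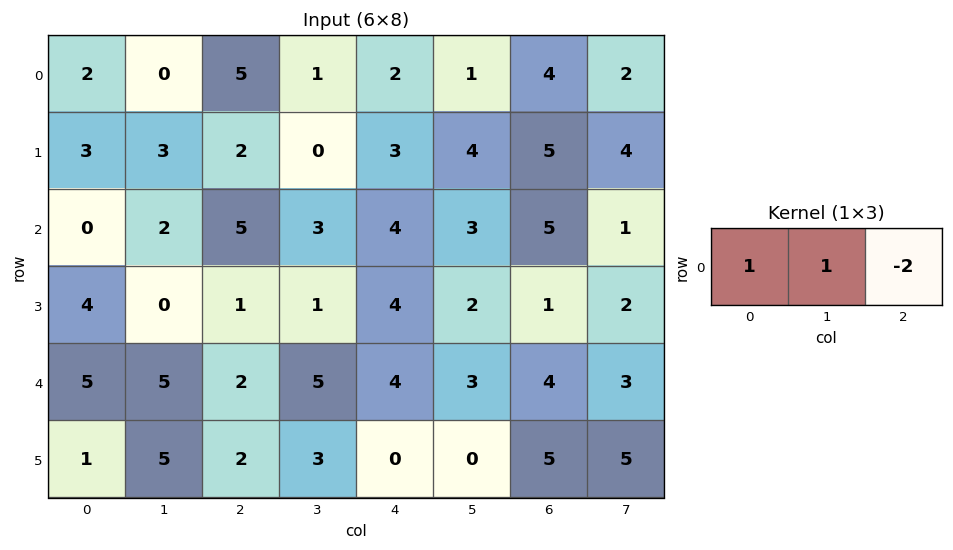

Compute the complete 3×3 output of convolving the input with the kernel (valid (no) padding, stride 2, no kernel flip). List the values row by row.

-8 2 -5
-8 0 -3
6 -1 -1

Output[0,0]: The receptive field on the input at this output position is [2 0 5]. Elementwise product with the kernel and sum: 2·1 + 0·1 + 5·-2.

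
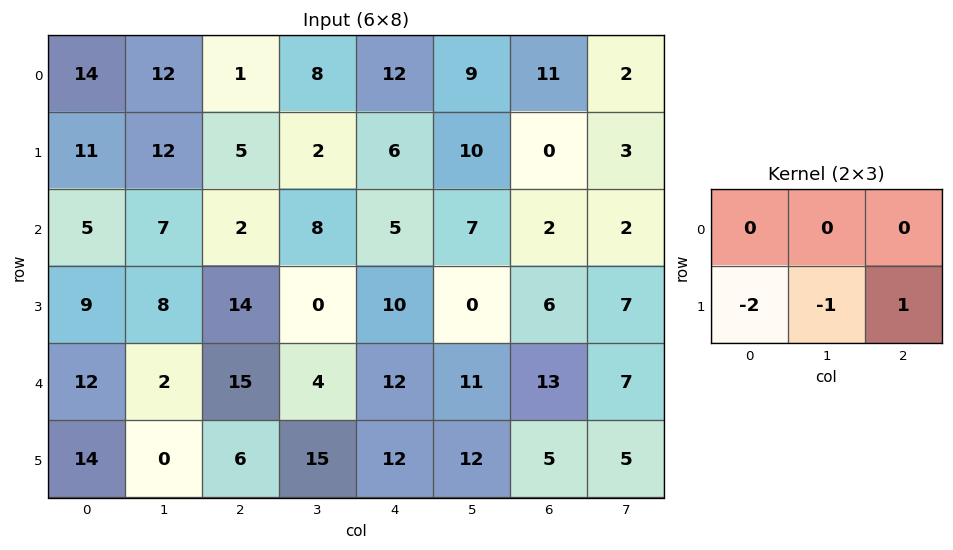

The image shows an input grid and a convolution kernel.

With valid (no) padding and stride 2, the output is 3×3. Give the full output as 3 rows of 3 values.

Output[0,0]: The receptive field on the input at this output position is [14 12 1 / 11 12 5]. Elementwise product with the kernel and sum: 11·-2 + 12·-1 + 5·1.
Output[0,1]: The receptive field on the input at this output position is [1 8 12 / 5 2 6]. Elementwise product with the kernel and sum: 5·-2 + 2·-1 + 6·1.

-29 -6 -22
-12 -18 -14
-22 -15 -31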